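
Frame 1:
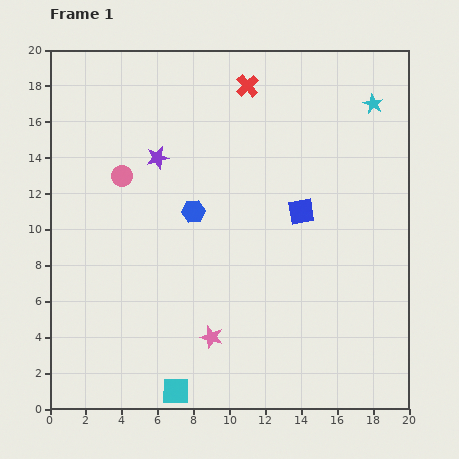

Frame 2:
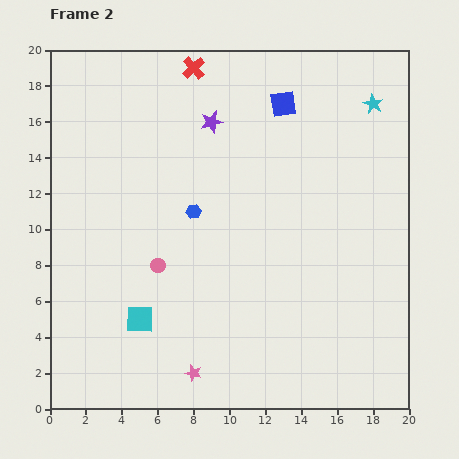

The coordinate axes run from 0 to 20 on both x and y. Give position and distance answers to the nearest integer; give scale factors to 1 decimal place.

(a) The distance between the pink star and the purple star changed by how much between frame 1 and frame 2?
+4

Distance in frame 1: 10. Distance in frame 2: 14.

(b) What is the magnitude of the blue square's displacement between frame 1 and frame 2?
6

The blue square moved from (14, 11) to (13, 17), a distance of √(1² + 6²) ≈ 6.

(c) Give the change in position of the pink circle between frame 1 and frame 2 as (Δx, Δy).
(2, -5)

The pink circle was at (4, 13) in frame 1 and (6, 8) in frame 2.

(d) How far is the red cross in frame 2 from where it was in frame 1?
3

The red cross moved from (11, 18) to (8, 19), a distance of √(3² + 1²) ≈ 3.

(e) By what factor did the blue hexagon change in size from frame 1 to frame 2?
0.7×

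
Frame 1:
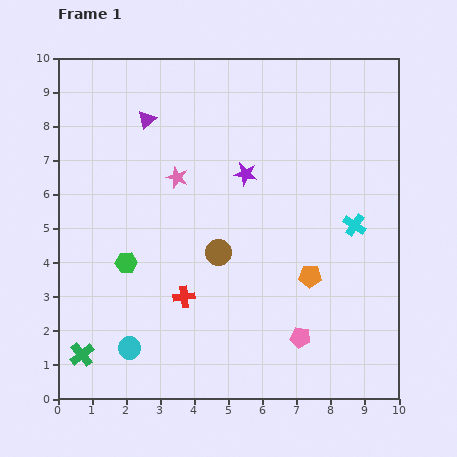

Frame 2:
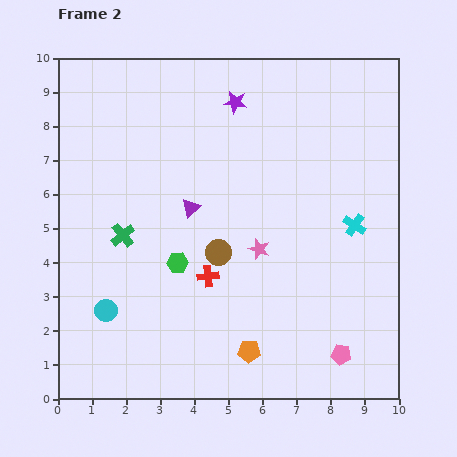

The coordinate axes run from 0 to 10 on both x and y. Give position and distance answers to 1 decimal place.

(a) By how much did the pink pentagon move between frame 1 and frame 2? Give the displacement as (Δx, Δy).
(1.2, -0.5)

The pink pentagon was at (7.1, 1.8) in frame 1 and (8.3, 1.3) in frame 2.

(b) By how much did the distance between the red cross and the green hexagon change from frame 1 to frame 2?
-1.0

Distance in frame 1: 2.0. Distance in frame 2: 1.0.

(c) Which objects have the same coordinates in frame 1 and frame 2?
the cyan cross, the brown circle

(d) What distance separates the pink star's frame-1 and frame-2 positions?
3.2

The pink star moved from (3.5, 6.5) to (5.9, 4.4), a distance of √(2.4² + 2.1²) ≈ 3.2.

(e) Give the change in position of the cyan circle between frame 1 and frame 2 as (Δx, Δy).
(-0.7, 1.1)

The cyan circle was at (2.1, 1.5) in frame 1 and (1.4, 2.6) in frame 2.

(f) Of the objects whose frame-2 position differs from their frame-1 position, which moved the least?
the red cross

(moved 0.9)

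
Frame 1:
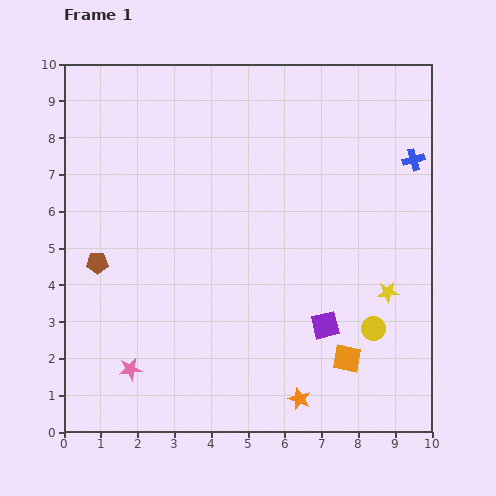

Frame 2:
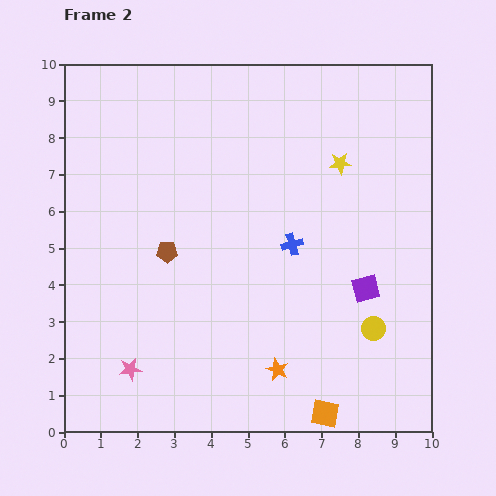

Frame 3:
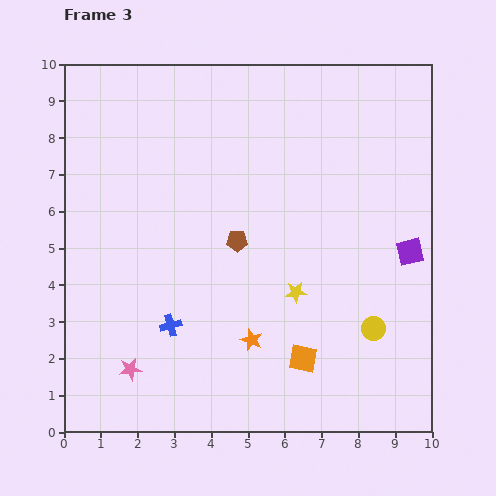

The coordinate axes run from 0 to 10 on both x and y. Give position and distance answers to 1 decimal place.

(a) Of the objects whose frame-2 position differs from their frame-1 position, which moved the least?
the orange star

(moved 1.0)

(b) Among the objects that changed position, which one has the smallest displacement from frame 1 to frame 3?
the orange square

(moved 1.2)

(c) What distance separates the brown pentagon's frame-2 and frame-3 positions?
1.9

The brown pentagon moved from (2.8, 4.9) to (4.7, 5.2), a distance of √(1.9² + 0.3²) ≈ 1.9.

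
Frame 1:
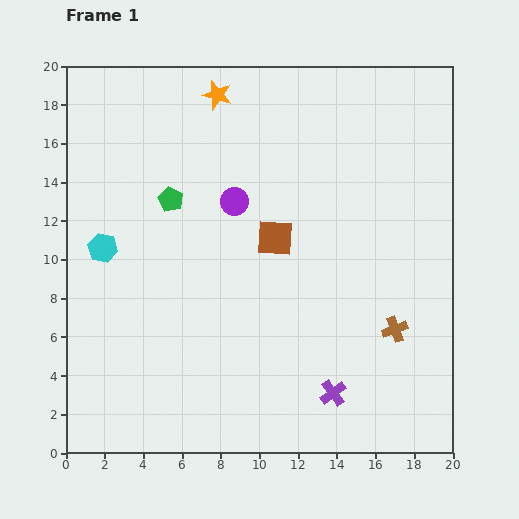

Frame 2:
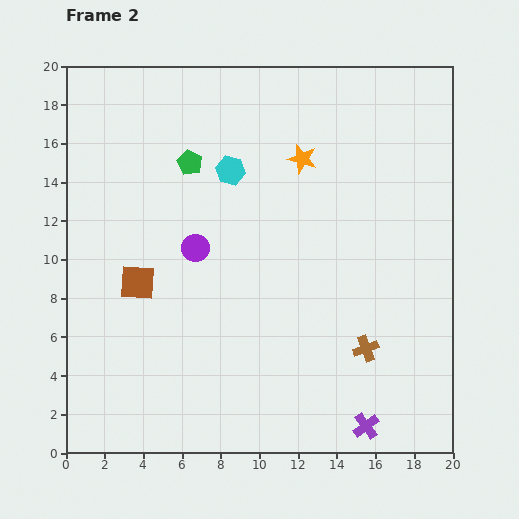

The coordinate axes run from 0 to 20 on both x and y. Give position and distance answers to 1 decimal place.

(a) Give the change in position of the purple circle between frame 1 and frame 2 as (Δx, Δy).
(-2.0, -2.4)

The purple circle was at (8.7, 13.0) in frame 1 and (6.7, 10.6) in frame 2.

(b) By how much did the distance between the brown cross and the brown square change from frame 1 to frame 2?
+4.5

Distance in frame 1: 7.8. Distance in frame 2: 12.3.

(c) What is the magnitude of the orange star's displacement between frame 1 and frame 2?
5.5

The orange star moved from (7.8, 18.5) to (12.2, 15.2), a distance of √(4.4² + 3.3²) ≈ 5.5.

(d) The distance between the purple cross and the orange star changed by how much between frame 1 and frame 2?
-2.3

Distance in frame 1: 16.5. Distance in frame 2: 14.2.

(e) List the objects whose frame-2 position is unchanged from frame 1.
none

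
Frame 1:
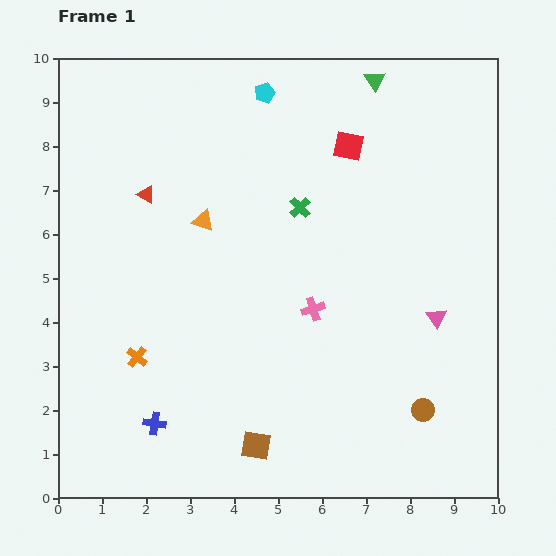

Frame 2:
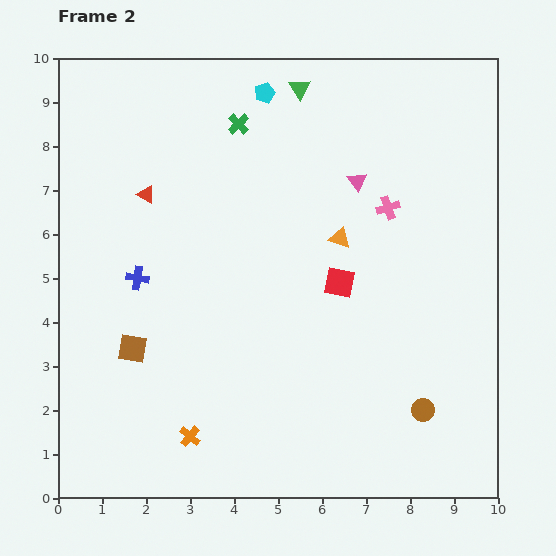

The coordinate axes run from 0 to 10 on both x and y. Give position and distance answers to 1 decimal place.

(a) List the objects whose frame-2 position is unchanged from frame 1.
the cyan pentagon, the brown circle, the red triangle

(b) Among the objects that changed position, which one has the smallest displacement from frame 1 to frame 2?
the green triangle

(moved 1.7)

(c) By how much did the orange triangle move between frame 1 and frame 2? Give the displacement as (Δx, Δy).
(3.1, -0.4)

The orange triangle was at (3.3, 6.3) in frame 1 and (6.4, 5.9) in frame 2.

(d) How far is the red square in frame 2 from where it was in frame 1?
3.1

The red square moved from (6.6, 8.0) to (6.4, 4.9), a distance of √(0.2² + 3.1²) ≈ 3.1.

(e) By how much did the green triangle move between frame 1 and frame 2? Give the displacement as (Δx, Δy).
(-1.7, -0.2)

The green triangle was at (7.2, 9.5) in frame 1 and (5.5, 9.3) in frame 2.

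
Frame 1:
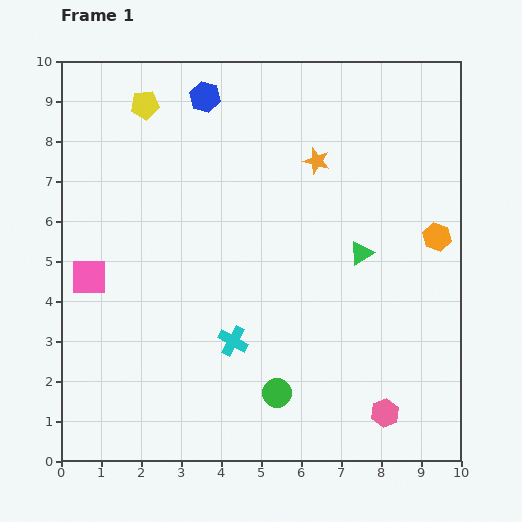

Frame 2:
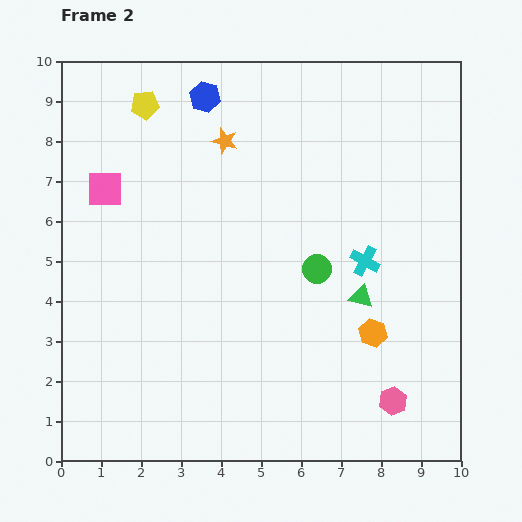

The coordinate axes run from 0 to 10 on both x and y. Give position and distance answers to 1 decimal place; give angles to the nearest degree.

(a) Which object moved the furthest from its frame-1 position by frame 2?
the cyan cross

(moved 3.9; next 3.3)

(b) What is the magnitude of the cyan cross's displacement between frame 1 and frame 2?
3.9

The cyan cross moved from (4.3, 3.0) to (7.6, 5.0), a distance of √(3.3² + 2.0²) ≈ 3.9.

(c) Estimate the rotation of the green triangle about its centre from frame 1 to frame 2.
47° clockwise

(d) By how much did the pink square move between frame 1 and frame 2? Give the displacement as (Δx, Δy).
(0.4, 2.2)

The pink square was at (0.7, 4.6) in frame 1 and (1.1, 6.8) in frame 2.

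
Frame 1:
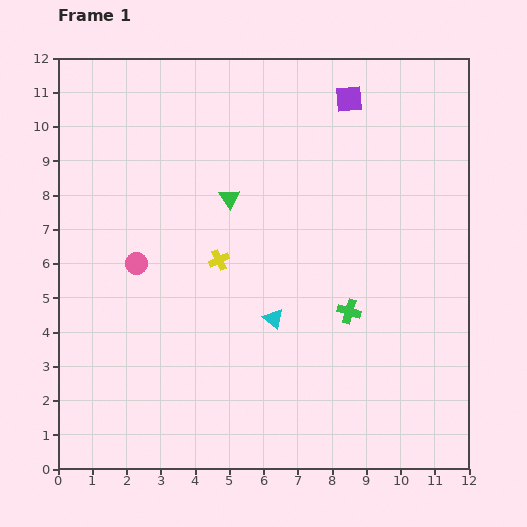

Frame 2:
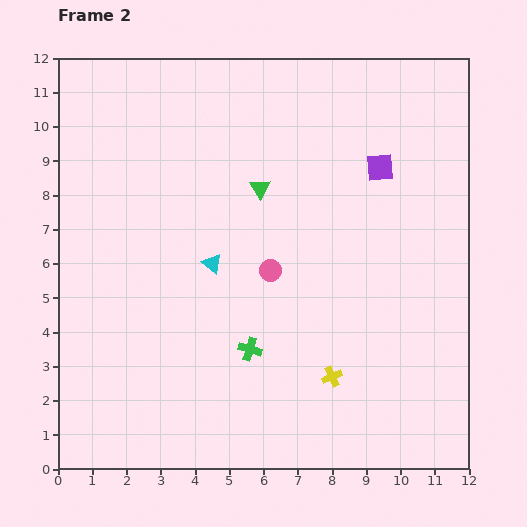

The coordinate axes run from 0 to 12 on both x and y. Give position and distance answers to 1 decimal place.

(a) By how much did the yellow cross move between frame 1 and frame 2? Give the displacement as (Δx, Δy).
(3.3, -3.4)

The yellow cross was at (4.7, 6.1) in frame 1 and (8.0, 2.7) in frame 2.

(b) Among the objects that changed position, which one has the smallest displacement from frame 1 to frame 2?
the green triangle

(moved 0.9)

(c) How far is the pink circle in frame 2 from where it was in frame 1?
3.9

The pink circle moved from (2.3, 6.0) to (6.2, 5.8), a distance of √(3.9² + 0.2²) ≈ 3.9.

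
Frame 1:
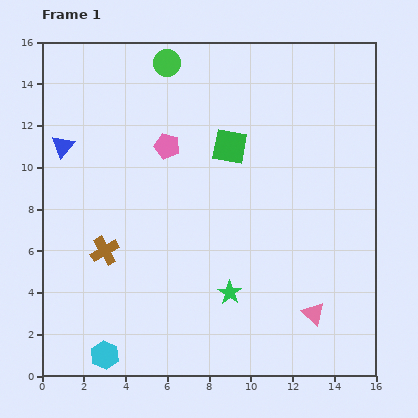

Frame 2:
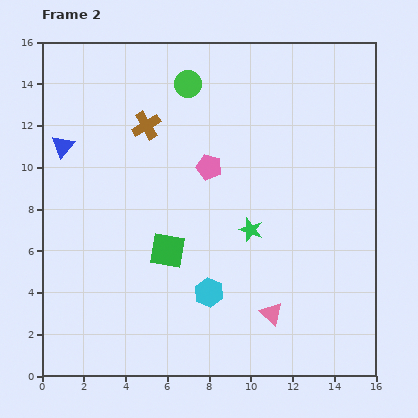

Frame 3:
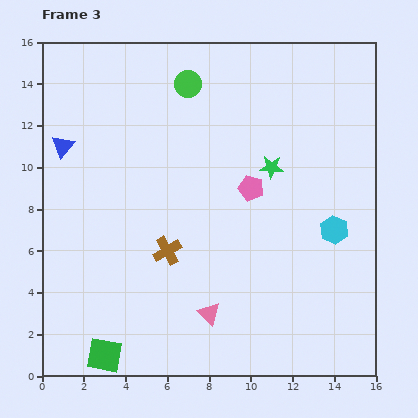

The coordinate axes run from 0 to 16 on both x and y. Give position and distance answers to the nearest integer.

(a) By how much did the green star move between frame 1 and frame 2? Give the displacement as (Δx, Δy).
(1, 3)

The green star was at (9, 4) in frame 1 and (10, 7) in frame 2.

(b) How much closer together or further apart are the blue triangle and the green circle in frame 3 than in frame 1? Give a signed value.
+1

Distance in frame 1: 6. Distance in frame 3: 7.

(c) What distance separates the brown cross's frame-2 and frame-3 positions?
6

The brown cross moved from (5, 12) to (6, 6), a distance of √(1² + 6²) ≈ 6.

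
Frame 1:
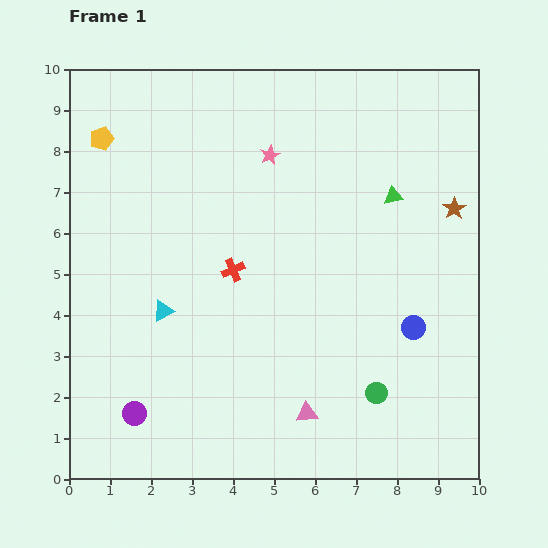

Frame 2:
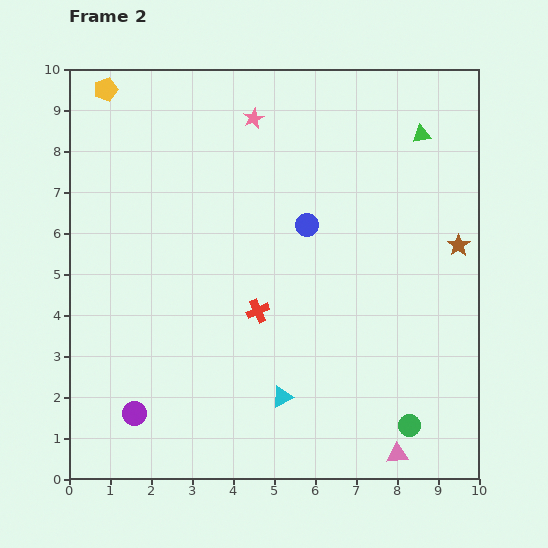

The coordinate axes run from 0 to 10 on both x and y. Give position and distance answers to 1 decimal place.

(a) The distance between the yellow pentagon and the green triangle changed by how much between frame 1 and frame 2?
+0.6

Distance in frame 1: 7.2. Distance in frame 2: 7.8.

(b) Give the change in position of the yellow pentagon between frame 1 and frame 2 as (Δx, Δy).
(0.1, 1.2)

The yellow pentagon was at (0.8, 8.3) in frame 1 and (0.9, 9.5) in frame 2.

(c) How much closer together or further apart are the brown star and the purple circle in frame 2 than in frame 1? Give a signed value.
-0.4

Distance in frame 1: 9.3. Distance in frame 2: 8.9.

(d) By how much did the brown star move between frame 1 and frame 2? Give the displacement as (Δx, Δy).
(0.1, -0.9)

The brown star was at (9.4, 6.6) in frame 1 and (9.5, 5.7) in frame 2.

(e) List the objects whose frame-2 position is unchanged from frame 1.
the purple circle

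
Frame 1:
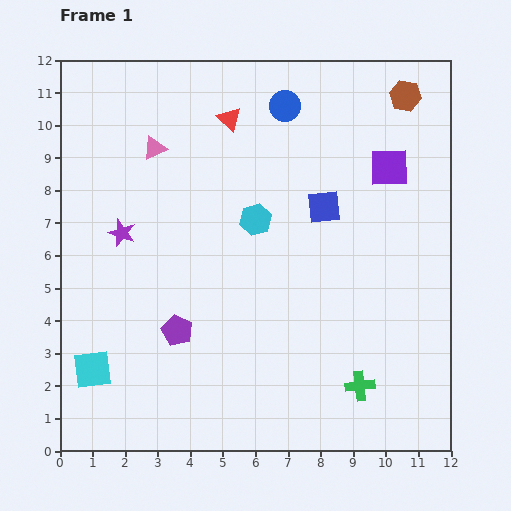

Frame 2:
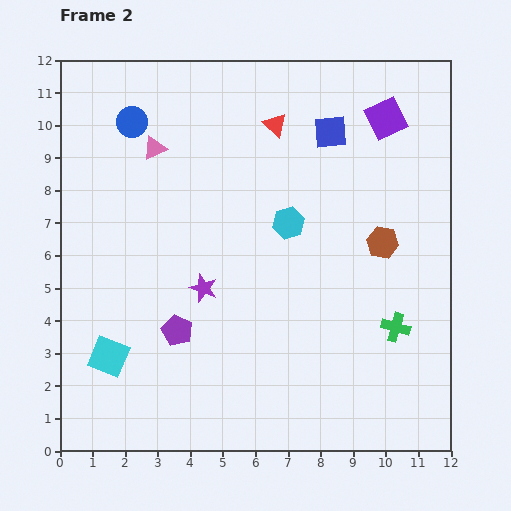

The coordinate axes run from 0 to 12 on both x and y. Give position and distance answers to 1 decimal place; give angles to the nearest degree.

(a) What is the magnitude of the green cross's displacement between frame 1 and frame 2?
2.1

The green cross moved from (9.2, 2.0) to (10.3, 3.8), a distance of √(1.1² + 1.8²) ≈ 2.1.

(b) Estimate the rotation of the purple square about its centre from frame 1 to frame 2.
25° counter-clockwise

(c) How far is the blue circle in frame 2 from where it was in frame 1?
4.7

The blue circle moved from (6.9, 10.6) to (2.2, 10.1), a distance of √(4.7² + 0.5²) ≈ 4.7.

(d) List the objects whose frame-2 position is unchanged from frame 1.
the purple pentagon, the pink triangle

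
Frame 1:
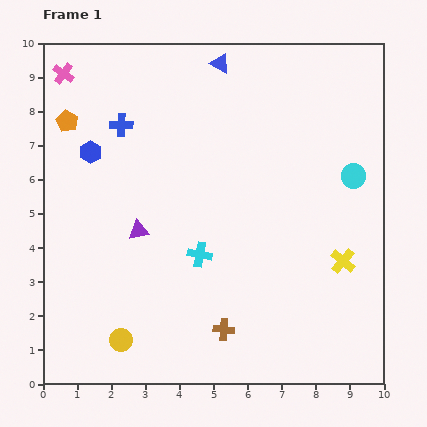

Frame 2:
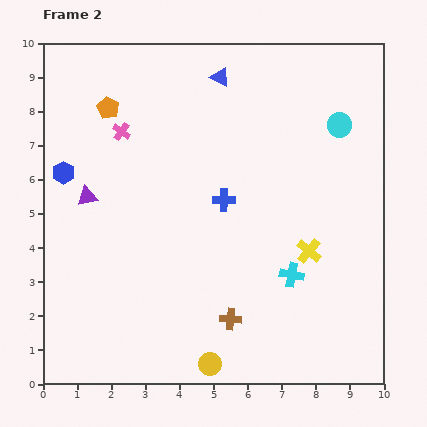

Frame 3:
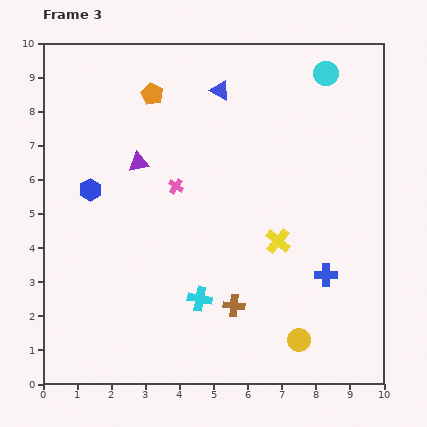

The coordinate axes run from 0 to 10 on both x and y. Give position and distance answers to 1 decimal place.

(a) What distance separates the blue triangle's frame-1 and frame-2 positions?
0.4

The blue triangle moved from (5.2, 9.4) to (5.2, 9.0), a distance of √(0.0² + 0.4²) ≈ 0.4.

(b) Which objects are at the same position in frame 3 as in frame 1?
none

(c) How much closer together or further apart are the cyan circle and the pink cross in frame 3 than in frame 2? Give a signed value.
-0.9

Distance in frame 2: 6.4. Distance in frame 3: 5.5.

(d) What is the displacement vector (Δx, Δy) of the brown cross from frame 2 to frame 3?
(0.1, 0.4)

The brown cross was at (5.5, 1.9) in frame 2 and (5.6, 2.3) in frame 3.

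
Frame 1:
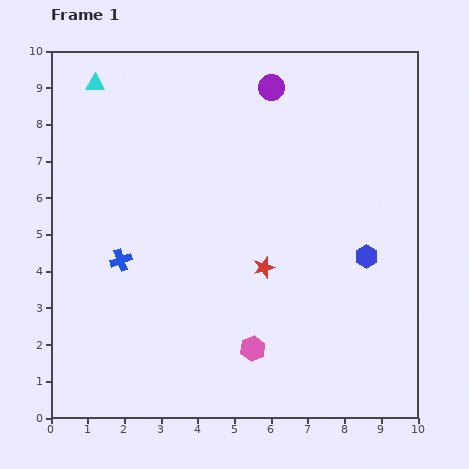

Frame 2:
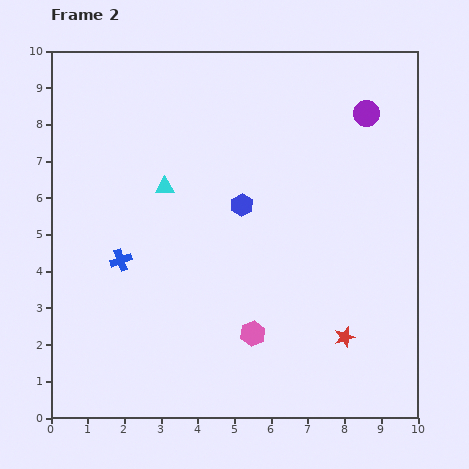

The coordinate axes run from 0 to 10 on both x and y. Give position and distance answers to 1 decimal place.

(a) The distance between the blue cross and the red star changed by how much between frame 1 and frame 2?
+2.6

Distance in frame 1: 3.9. Distance in frame 2: 6.5.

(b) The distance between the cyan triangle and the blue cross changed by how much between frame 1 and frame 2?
-2.6

Distance in frame 1: 4.9. Distance in frame 2: 2.3.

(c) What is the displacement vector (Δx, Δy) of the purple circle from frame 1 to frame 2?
(2.6, -0.7)

The purple circle was at (6.0, 9.0) in frame 1 and (8.6, 8.3) in frame 2.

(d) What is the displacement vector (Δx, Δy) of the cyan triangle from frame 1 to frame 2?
(1.9, -2.8)

The cyan triangle was at (1.2, 9.1) in frame 1 and (3.1, 6.3) in frame 2.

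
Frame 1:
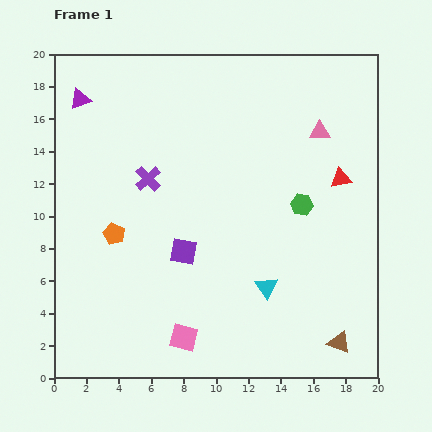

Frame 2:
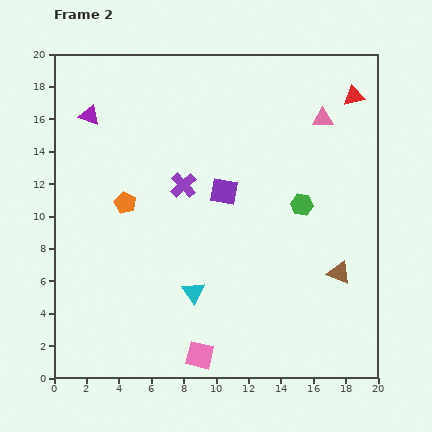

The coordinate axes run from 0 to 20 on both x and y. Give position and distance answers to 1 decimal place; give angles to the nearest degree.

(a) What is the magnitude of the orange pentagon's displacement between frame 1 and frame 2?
2.0

The orange pentagon moved from (3.7, 8.9) to (4.4, 10.8), a distance of √(0.7² + 1.9²) ≈ 2.0.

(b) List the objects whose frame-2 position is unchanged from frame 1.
the green hexagon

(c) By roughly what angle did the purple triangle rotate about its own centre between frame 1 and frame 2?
41° clockwise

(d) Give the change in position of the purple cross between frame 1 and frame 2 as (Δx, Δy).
(2.2, -0.4)

The purple cross was at (5.8, 12.3) in frame 1 and (8.0, 11.9) in frame 2.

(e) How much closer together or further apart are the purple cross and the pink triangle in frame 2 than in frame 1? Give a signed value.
-1.5

Distance in frame 1: 11.0. Distance in frame 2: 9.5.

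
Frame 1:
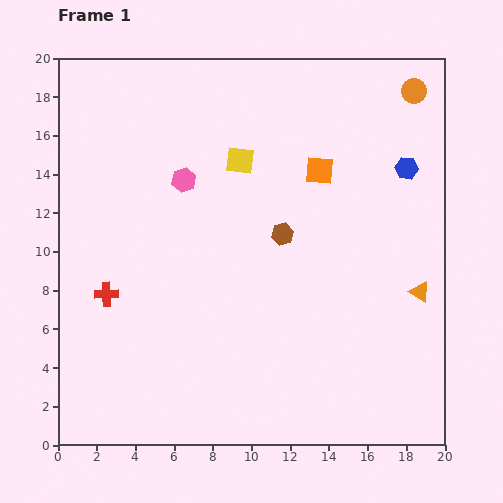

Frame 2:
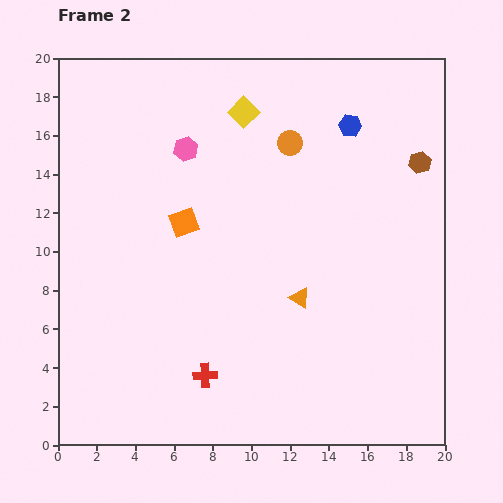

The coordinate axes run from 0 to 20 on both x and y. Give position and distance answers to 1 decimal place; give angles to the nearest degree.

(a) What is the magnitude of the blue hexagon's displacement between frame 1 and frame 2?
3.6

The blue hexagon moved from (18.0, 14.3) to (15.1, 16.5), a distance of √(2.9² + 2.2²) ≈ 3.6.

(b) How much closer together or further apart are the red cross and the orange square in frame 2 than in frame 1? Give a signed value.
-4.7

Distance in frame 1: 12.7. Distance in frame 2: 8.0.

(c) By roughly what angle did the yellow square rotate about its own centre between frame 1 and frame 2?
38° clockwise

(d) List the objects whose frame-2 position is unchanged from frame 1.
none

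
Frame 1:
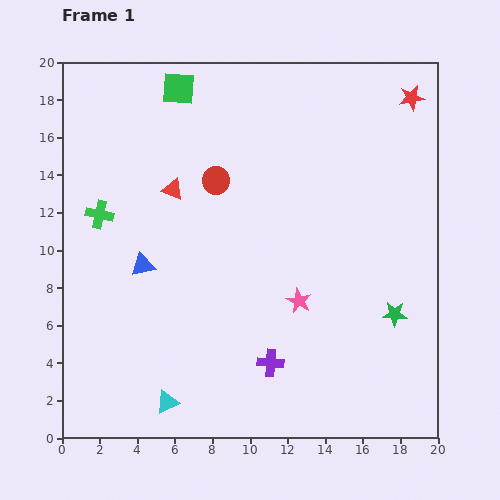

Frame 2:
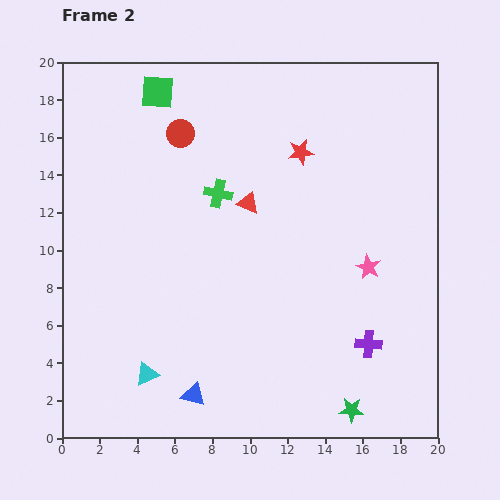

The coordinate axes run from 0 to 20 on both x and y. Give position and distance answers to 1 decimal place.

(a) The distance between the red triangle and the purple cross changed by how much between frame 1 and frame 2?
-0.7

Distance in frame 1: 10.6. Distance in frame 2: 9.9.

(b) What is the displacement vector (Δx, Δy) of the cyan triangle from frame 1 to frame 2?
(-1.1, 1.5)

The cyan triangle was at (5.6, 1.9) in frame 1 and (4.5, 3.4) in frame 2.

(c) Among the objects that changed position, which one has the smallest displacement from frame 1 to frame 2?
the green square

(moved 1.1)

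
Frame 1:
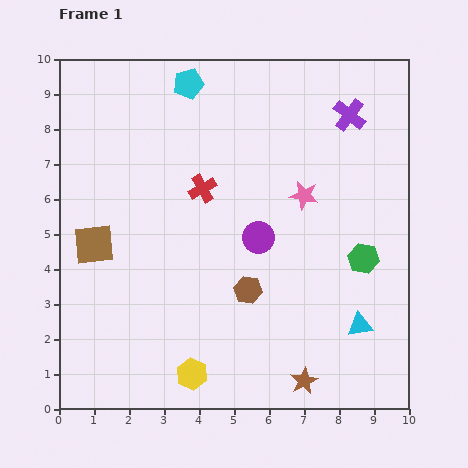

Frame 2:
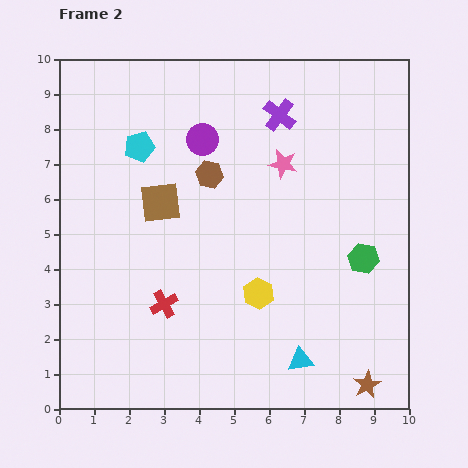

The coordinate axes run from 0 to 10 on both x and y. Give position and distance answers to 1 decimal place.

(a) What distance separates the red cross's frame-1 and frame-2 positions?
3.5

The red cross moved from (4.1, 6.3) to (3.0, 3.0), a distance of √(1.1² + 3.3²) ≈ 3.5.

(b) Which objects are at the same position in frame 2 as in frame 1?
the green hexagon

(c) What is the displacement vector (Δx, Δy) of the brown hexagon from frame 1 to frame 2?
(-1.1, 3.3)

The brown hexagon was at (5.4, 3.4) in frame 1 and (4.3, 6.7) in frame 2.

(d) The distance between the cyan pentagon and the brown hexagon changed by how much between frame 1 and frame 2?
-3.9

Distance in frame 1: 6.1. Distance in frame 2: 2.2.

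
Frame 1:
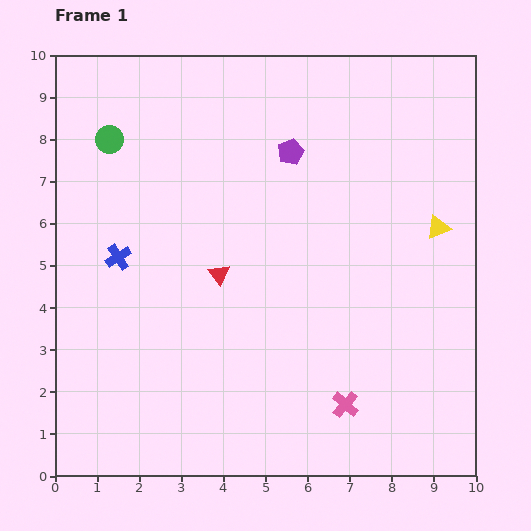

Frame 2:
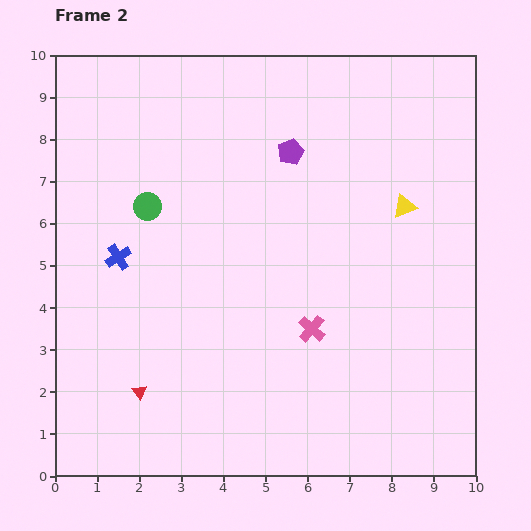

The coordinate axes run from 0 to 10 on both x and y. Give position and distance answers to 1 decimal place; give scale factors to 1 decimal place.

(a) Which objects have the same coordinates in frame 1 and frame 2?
the blue cross, the purple pentagon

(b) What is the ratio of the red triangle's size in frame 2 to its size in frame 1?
0.7×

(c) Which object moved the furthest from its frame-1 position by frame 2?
the red triangle

(moved 3.4; next 2.0)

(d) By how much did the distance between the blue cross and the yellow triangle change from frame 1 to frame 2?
-0.7

Distance in frame 1: 7.6. Distance in frame 2: 6.9.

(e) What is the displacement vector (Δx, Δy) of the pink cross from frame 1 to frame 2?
(-0.8, 1.8)

The pink cross was at (6.9, 1.7) in frame 1 and (6.1, 3.5) in frame 2.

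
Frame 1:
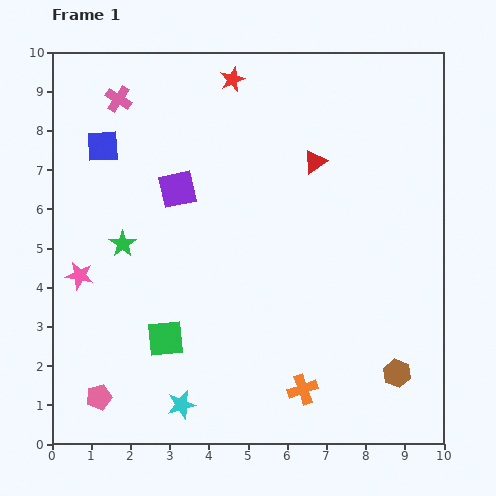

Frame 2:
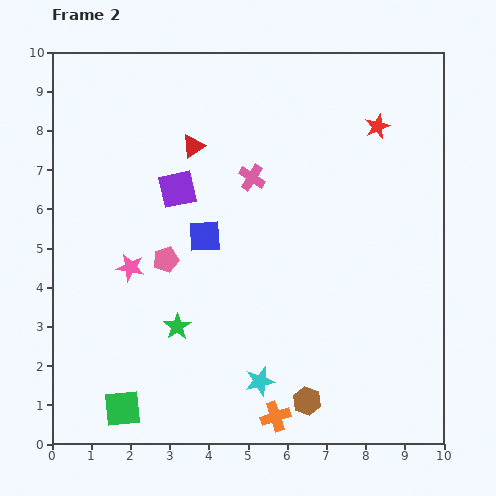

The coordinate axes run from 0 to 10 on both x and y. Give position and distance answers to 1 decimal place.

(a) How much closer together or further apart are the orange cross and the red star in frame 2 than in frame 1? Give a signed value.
-0.3

Distance in frame 1: 8.1. Distance in frame 2: 7.8.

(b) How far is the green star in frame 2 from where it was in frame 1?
2.5

The green star moved from (1.8, 5.1) to (3.2, 3.0), a distance of √(1.4² + 2.1²) ≈ 2.5.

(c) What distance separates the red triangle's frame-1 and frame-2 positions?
3.1

The red triangle moved from (6.7, 7.2) to (3.6, 7.6), a distance of √(3.1² + 0.4²) ≈ 3.1.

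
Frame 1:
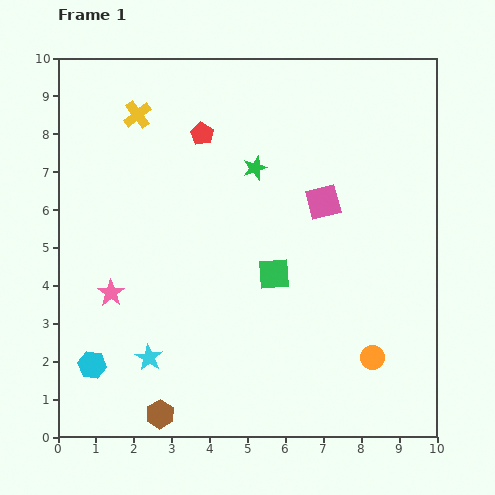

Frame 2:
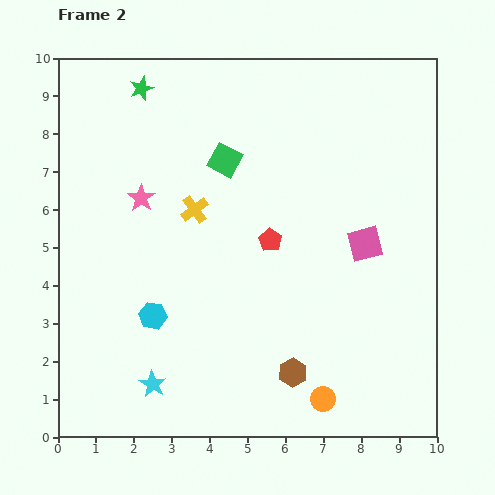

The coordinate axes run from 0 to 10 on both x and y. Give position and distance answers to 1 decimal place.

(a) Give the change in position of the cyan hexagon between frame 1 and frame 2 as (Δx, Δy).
(1.6, 1.3)

The cyan hexagon was at (0.9, 1.9) in frame 1 and (2.5, 3.2) in frame 2.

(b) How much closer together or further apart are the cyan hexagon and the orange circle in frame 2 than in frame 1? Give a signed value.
-2.4

Distance in frame 1: 7.4. Distance in frame 2: 5.0.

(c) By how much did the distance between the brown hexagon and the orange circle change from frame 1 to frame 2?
-4.7

Distance in frame 1: 5.8. Distance in frame 2: 1.1.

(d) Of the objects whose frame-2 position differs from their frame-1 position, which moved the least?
the cyan star

(moved 0.7)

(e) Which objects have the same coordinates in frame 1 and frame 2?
none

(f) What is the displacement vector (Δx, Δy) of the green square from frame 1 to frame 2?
(-1.3, 3.0)

The green square was at (5.7, 4.3) in frame 1 and (4.4, 7.3) in frame 2.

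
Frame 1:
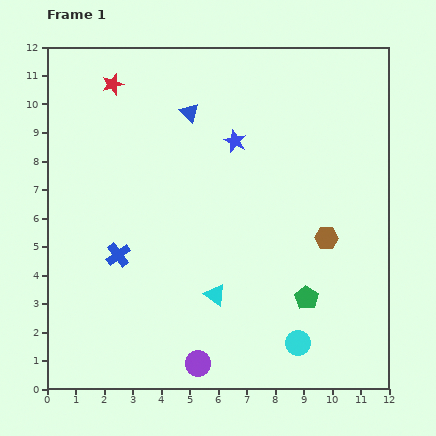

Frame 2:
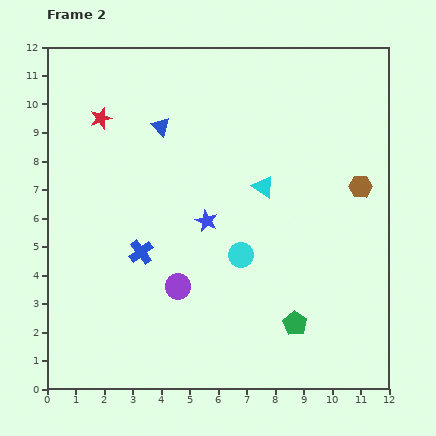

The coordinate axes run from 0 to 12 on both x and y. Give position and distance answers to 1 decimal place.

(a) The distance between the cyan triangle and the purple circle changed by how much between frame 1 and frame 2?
+2.1

Distance in frame 1: 2.5. Distance in frame 2: 4.6.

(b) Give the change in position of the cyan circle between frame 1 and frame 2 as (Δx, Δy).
(-2.0, 3.1)

The cyan circle was at (8.8, 1.6) in frame 1 and (6.8, 4.7) in frame 2.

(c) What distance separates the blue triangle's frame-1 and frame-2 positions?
1.1

The blue triangle moved from (5.0, 9.7) to (4.0, 9.2), a distance of √(1.0² + 0.5²) ≈ 1.1.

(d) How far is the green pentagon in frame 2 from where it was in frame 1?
1.0

The green pentagon moved from (9.1, 3.2) to (8.7, 2.3), a distance of √(0.4² + 0.9²) ≈ 1.0.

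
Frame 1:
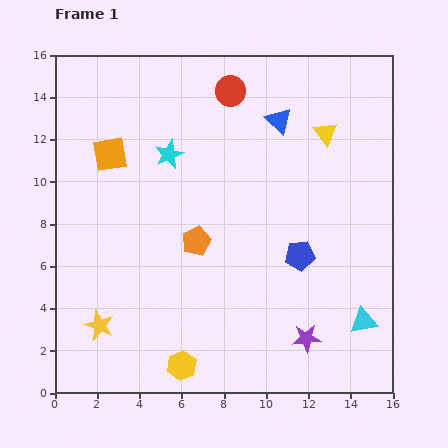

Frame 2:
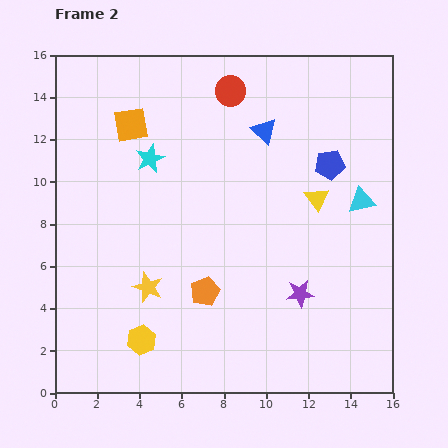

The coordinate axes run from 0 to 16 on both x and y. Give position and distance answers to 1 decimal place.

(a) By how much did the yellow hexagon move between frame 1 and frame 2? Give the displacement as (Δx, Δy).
(-1.9, 1.2)

The yellow hexagon was at (6.0, 1.3) in frame 1 and (4.1, 2.5) in frame 2.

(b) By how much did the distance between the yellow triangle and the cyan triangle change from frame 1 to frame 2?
-7.0

Distance in frame 1: 9.1. Distance in frame 2: 2.1.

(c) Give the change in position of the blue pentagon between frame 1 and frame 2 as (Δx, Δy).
(1.4, 4.3)

The blue pentagon was at (11.6, 6.5) in frame 1 and (13.0, 10.8) in frame 2.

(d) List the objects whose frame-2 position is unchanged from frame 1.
the red circle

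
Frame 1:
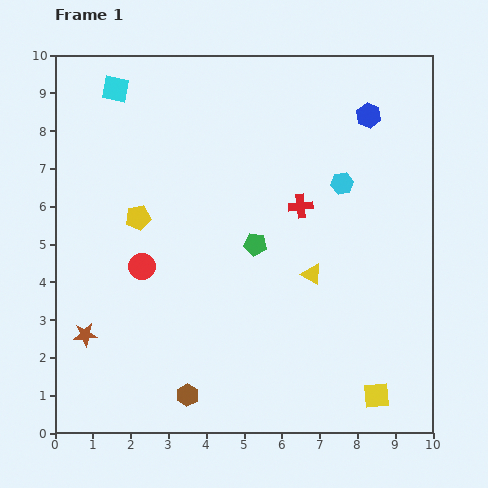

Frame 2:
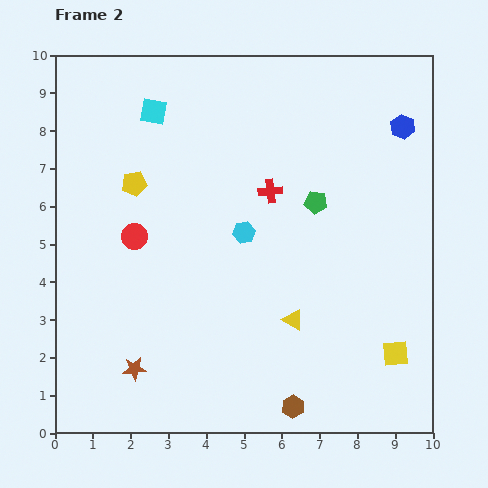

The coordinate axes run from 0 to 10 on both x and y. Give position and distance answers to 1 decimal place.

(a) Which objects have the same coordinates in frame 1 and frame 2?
none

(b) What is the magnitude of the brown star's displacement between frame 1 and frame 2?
1.6

The brown star moved from (0.8, 2.6) to (2.1, 1.7), a distance of √(1.3² + 0.9²) ≈ 1.6.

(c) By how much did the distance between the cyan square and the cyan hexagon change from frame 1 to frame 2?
-2.5

Distance in frame 1: 6.5. Distance in frame 2: 4.0.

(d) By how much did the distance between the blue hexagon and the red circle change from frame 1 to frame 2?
+0.5

Distance in frame 1: 7.2. Distance in frame 2: 7.7.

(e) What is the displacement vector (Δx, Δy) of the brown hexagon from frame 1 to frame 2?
(2.8, -0.3)

The brown hexagon was at (3.5, 1.0) in frame 1 and (6.3, 0.7) in frame 2.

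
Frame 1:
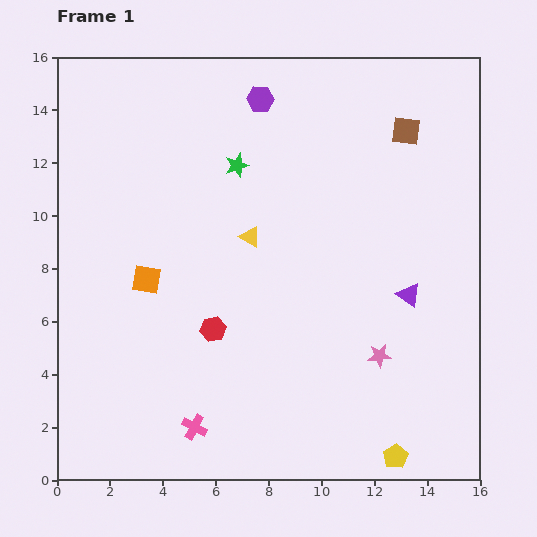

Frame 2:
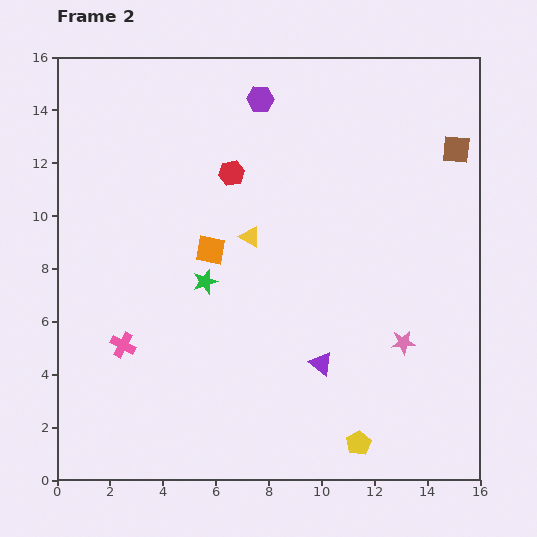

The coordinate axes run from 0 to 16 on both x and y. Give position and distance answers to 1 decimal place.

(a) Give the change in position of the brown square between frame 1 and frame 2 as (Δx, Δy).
(1.9, -0.7)

The brown square was at (13.2, 13.2) in frame 1 and (15.1, 12.5) in frame 2.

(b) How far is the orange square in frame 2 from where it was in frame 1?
2.6

The orange square moved from (3.4, 7.6) to (5.8, 8.7), a distance of √(2.4² + 1.1²) ≈ 2.6.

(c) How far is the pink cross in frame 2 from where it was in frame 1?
4.1

The pink cross moved from (5.2, 2.0) to (2.5, 5.1), a distance of √(2.7² + 3.1²) ≈ 4.1.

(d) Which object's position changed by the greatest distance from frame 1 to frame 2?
the red hexagon

(moved 5.9; next 4.6)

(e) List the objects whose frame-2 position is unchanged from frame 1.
the yellow triangle, the purple hexagon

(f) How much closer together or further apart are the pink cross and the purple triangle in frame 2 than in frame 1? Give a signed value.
-2.0

Distance in frame 1: 9.5. Distance in frame 2: 7.5.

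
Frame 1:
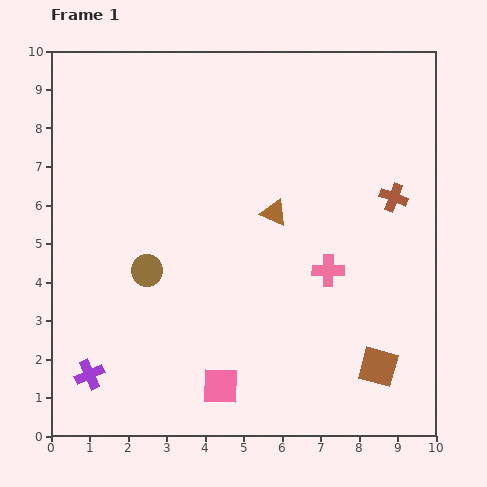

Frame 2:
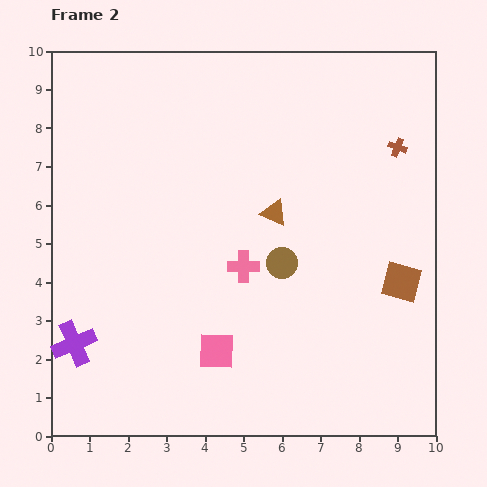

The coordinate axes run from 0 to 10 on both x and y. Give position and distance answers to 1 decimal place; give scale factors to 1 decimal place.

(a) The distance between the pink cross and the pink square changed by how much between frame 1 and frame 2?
-1.8

Distance in frame 1: 4.1. Distance in frame 2: 2.3.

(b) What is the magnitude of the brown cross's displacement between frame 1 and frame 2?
1.3

The brown cross moved from (8.9, 6.2) to (9.0, 7.5), a distance of √(0.1² + 1.3²) ≈ 1.3.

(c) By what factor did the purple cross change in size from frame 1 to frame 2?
1.5×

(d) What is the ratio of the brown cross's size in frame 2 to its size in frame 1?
0.7×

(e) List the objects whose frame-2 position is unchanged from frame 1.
the brown triangle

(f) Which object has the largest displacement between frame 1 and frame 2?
the brown circle

(moved 3.5; next 2.3)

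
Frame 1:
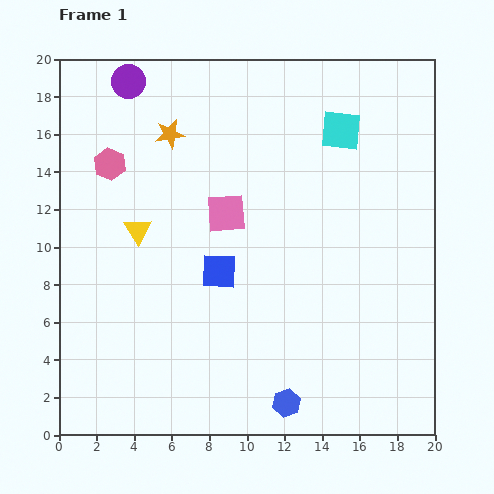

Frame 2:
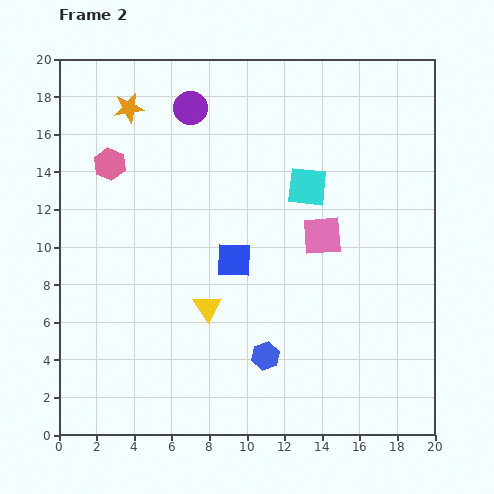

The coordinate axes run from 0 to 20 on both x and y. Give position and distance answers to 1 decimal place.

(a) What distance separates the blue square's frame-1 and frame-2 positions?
1.0

The blue square moved from (8.5, 8.7) to (9.3, 9.3), a distance of √(0.8² + 0.6²) ≈ 1.0.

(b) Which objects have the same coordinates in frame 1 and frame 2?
the pink hexagon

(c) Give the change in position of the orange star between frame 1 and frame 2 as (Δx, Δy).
(-2.2, 1.4)

The orange star was at (5.9, 16.0) in frame 1 and (3.7, 17.4) in frame 2.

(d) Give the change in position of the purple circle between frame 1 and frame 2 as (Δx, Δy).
(3.3, -1.4)

The purple circle was at (3.7, 18.8) in frame 1 and (7.0, 17.4) in frame 2.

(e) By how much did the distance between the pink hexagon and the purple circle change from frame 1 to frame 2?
+0.7

Distance in frame 1: 4.5. Distance in frame 2: 5.2.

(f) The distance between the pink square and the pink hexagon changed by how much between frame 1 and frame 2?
+5.2

Distance in frame 1: 6.7. Distance in frame 2: 11.9.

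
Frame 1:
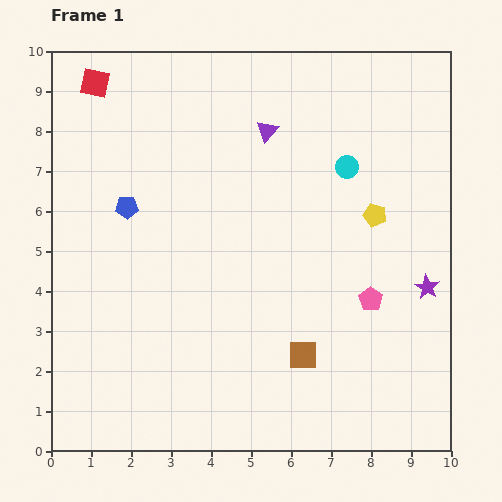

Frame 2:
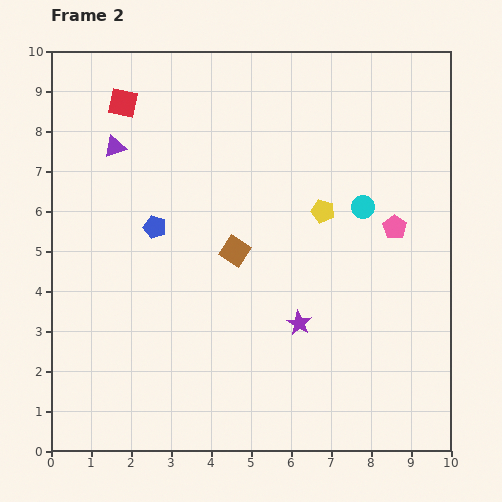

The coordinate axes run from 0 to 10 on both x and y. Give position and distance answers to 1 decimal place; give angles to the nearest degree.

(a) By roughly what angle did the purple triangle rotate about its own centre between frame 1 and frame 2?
31° clockwise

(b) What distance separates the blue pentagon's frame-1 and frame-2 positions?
0.9

The blue pentagon moved from (1.9, 6.1) to (2.6, 5.6), a distance of √(0.7² + 0.5²) ≈ 0.9.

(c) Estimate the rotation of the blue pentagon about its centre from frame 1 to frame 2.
20° clockwise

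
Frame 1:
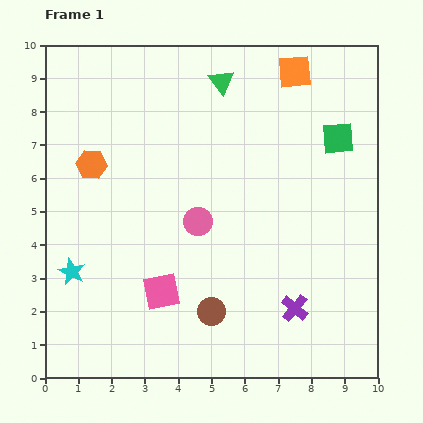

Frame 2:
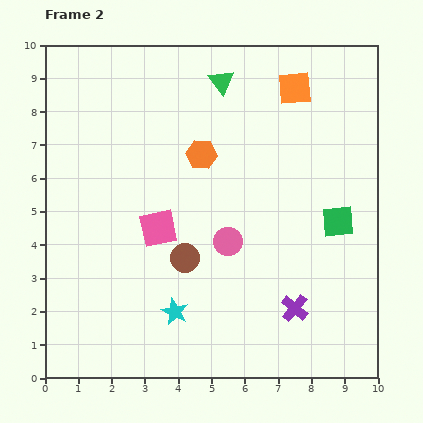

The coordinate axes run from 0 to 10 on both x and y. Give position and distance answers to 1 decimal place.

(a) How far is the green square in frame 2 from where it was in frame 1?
2.5

The green square moved from (8.8, 7.2) to (8.8, 4.7), a distance of √(0.0² + 2.5²) ≈ 2.5.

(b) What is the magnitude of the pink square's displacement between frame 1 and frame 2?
1.9

The pink square moved from (3.5, 2.6) to (3.4, 4.5), a distance of √(0.1² + 1.9²) ≈ 1.9.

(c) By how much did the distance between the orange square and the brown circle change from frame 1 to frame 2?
-1.5

Distance in frame 1: 7.6. Distance in frame 2: 6.1.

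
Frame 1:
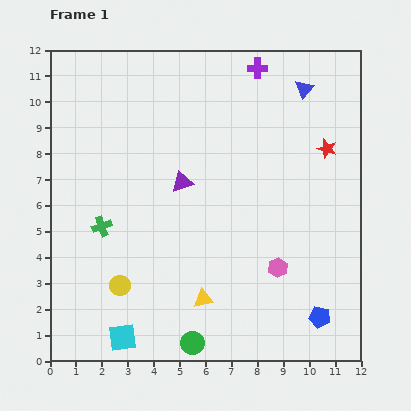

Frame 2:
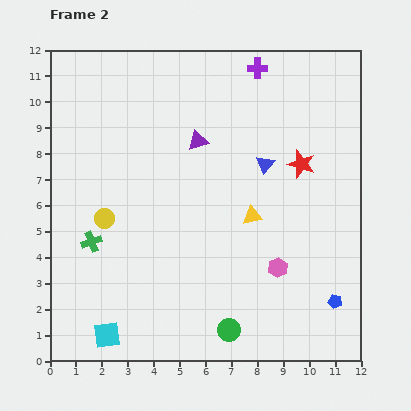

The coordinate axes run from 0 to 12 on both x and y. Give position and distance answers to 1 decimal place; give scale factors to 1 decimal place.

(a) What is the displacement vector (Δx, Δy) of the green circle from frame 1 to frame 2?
(1.4, 0.5)

The green circle was at (5.5, 0.7) in frame 1 and (6.9, 1.2) in frame 2.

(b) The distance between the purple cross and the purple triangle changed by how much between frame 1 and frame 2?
-1.7

Distance in frame 1: 5.3. Distance in frame 2: 3.6.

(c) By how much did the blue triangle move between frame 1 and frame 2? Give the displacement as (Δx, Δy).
(-1.5, -2.9)

The blue triangle was at (9.8, 10.5) in frame 1 and (8.3, 7.6) in frame 2.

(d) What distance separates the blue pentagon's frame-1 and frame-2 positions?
0.8

The blue pentagon moved from (10.4, 1.7) to (11.0, 2.3), a distance of √(0.6² + 0.6²) ≈ 0.8.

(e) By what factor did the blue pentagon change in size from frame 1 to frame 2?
0.6×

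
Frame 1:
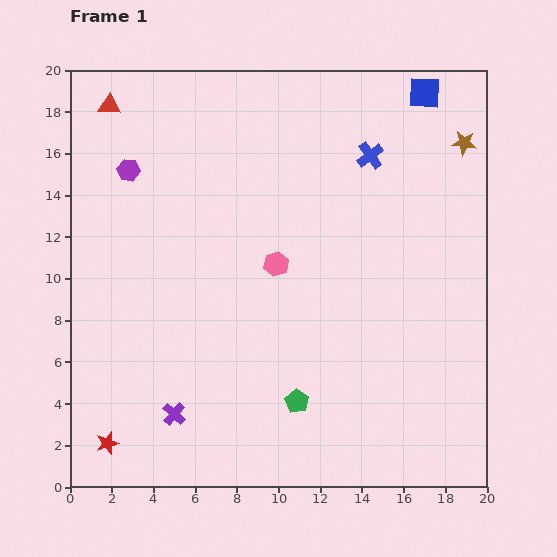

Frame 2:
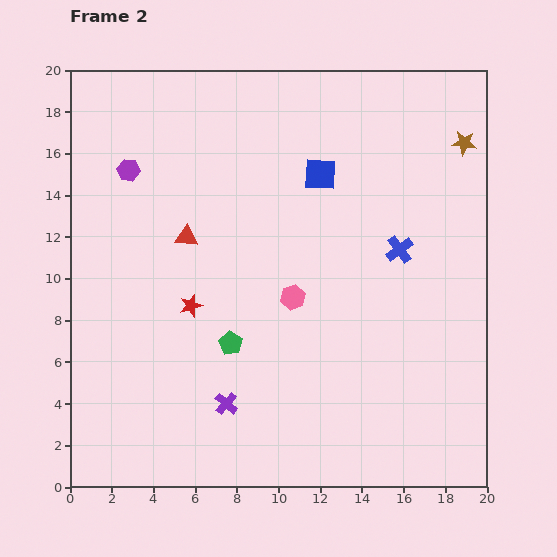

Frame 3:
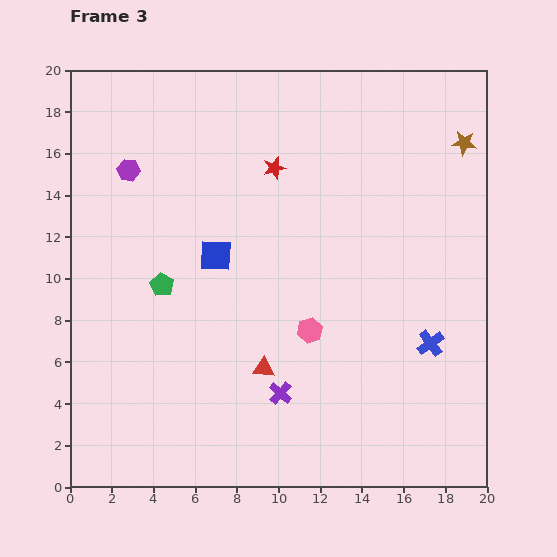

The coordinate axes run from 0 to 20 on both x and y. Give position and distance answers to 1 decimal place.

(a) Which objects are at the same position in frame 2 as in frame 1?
the purple hexagon, the brown star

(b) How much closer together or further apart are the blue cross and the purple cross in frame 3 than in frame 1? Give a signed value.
-8.0

Distance in frame 1: 15.6. Distance in frame 3: 7.6.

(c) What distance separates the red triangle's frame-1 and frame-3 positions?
14.6

The red triangle moved from (1.9, 18.3) to (9.3, 5.7), a distance of √(7.4² + 12.6²) ≈ 14.6.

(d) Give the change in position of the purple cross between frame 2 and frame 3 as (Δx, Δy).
(2.6, 0.5)

The purple cross was at (7.5, 4.0) in frame 2 and (10.1, 4.5) in frame 3.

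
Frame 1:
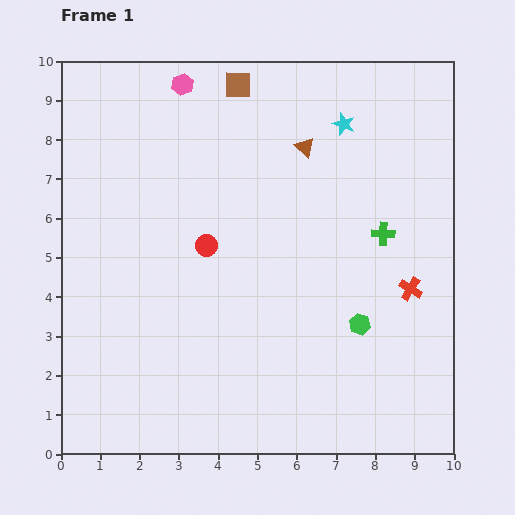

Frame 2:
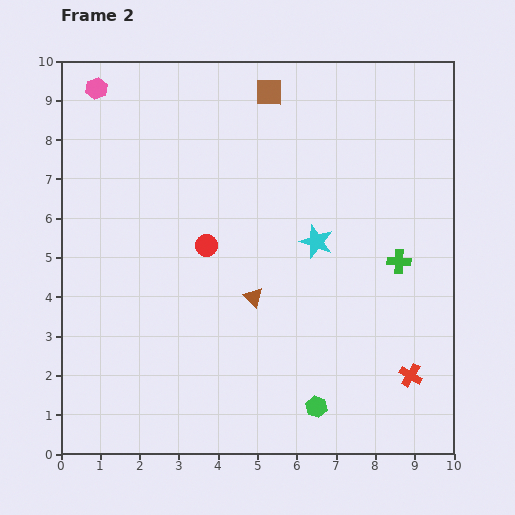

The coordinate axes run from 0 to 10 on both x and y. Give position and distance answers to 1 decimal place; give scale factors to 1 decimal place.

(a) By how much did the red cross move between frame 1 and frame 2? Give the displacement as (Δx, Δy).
(0.0, -2.2)

The red cross was at (8.9, 4.2) in frame 1 and (8.9, 2.0) in frame 2.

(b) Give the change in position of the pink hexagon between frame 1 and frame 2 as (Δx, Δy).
(-2.2, -0.1)

The pink hexagon was at (3.1, 9.4) in frame 1 and (0.9, 9.3) in frame 2.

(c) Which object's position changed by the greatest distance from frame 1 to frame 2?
the brown triangle

(moved 4.0; next 3.1)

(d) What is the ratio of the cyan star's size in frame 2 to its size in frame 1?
1.5×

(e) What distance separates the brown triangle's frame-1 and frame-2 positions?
4.0

The brown triangle moved from (6.2, 7.8) to (4.9, 4.0), a distance of √(1.3² + 3.8²) ≈ 4.0.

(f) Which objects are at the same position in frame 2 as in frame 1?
the red circle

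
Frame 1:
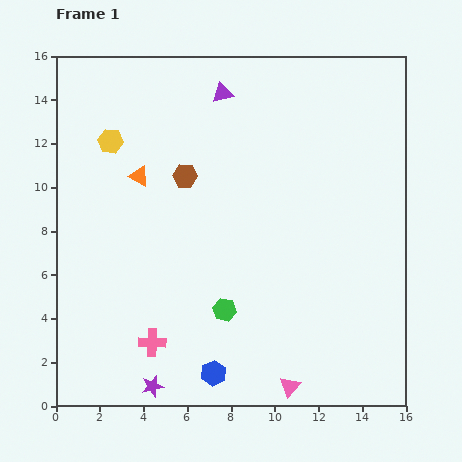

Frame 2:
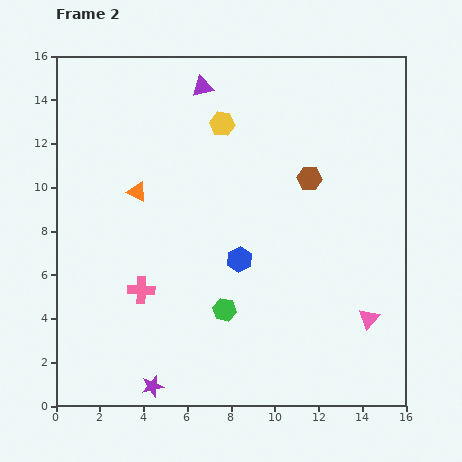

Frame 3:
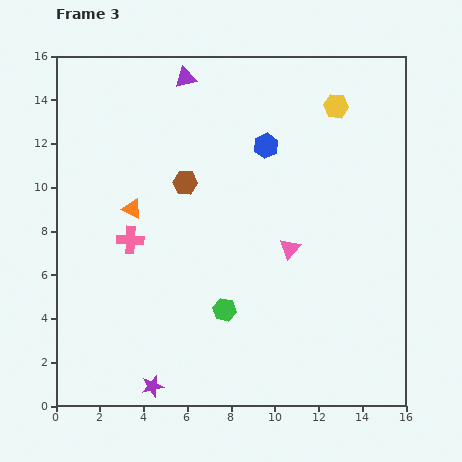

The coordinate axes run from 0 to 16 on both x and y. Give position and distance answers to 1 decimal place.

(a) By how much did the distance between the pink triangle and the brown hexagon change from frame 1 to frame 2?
-3.8

Distance in frame 1: 10.7. Distance in frame 2: 6.9.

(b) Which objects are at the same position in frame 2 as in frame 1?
the green hexagon, the purple star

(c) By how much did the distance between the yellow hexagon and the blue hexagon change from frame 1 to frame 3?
-7.9

Distance in frame 1: 11.6. Distance in frame 3: 3.7.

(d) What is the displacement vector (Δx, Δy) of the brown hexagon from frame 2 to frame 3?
(-5.7, -0.2)

The brown hexagon was at (11.6, 10.4) in frame 2 and (5.9, 10.2) in frame 3.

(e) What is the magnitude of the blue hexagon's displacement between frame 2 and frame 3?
5.3

The blue hexagon moved from (8.4, 6.7) to (9.6, 11.9), a distance of √(1.2² + 5.2²) ≈ 5.3.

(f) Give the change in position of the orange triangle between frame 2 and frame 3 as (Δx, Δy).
(-0.2, -0.8)

The orange triangle was at (3.7, 9.8) in frame 2 and (3.5, 9.0) in frame 3.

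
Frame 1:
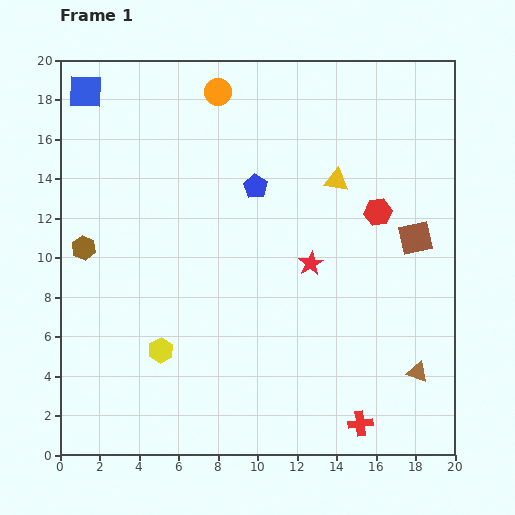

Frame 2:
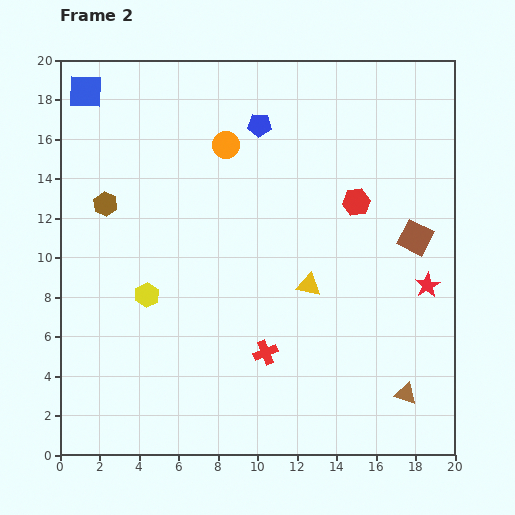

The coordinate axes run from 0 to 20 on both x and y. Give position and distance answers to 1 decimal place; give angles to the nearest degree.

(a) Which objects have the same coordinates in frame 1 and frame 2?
the blue square, the brown square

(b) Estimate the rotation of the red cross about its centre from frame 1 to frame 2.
15° counter-clockwise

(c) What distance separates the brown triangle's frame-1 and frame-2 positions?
1.3

The brown triangle moved from (18.1, 4.2) to (17.5, 3.1), a distance of √(0.6² + 1.1²) ≈ 1.3.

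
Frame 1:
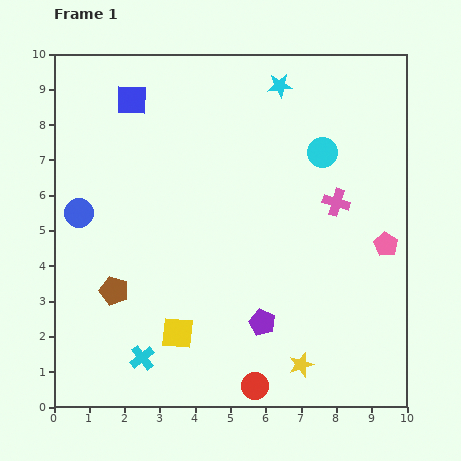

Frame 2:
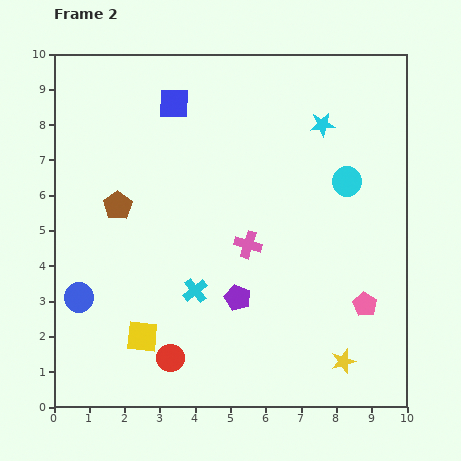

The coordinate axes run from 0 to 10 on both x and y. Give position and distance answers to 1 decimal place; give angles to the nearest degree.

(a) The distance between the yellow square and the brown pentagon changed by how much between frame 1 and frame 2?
+1.6

Distance in frame 1: 2.2. Distance in frame 2: 3.8.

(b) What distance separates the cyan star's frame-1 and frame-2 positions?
1.6

The cyan star moved from (6.4, 9.1) to (7.6, 8.0), a distance of √(1.2² + 1.1²) ≈ 1.6.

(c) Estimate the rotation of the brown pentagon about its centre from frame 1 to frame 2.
20° clockwise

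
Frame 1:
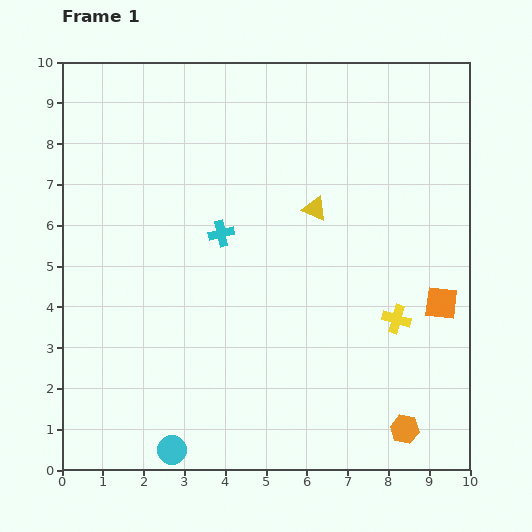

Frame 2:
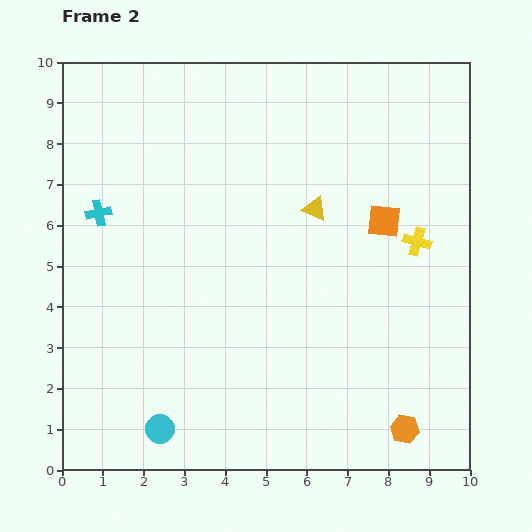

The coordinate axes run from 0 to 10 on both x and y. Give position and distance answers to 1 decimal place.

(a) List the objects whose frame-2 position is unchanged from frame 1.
the yellow triangle, the orange hexagon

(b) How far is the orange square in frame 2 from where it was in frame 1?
2.4

The orange square moved from (9.3, 4.1) to (7.9, 6.1), a distance of √(1.4² + 2.0²) ≈ 2.4.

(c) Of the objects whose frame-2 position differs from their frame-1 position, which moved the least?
the cyan circle

(moved 0.6)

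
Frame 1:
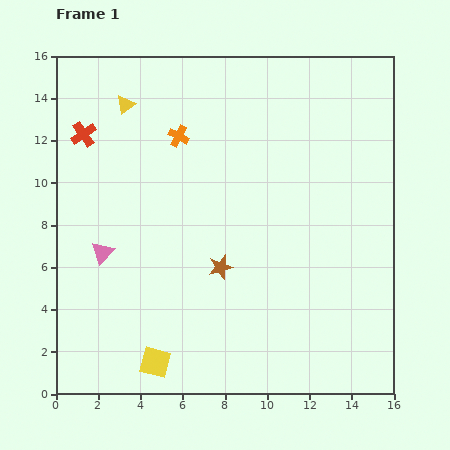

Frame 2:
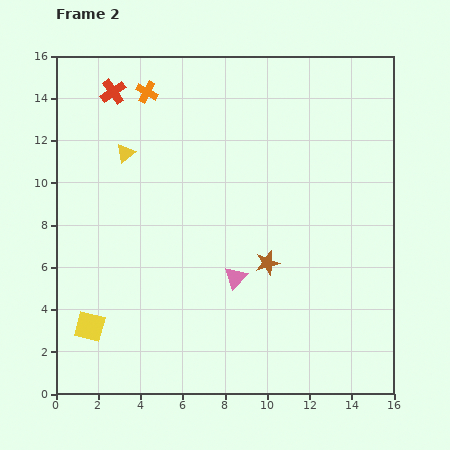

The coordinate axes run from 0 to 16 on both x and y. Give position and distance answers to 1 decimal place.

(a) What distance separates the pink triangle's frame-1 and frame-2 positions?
6.4

The pink triangle moved from (2.2, 6.7) to (8.5, 5.5), a distance of √(6.3² + 1.2²) ≈ 6.4.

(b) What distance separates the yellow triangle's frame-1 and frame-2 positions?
2.3

The yellow triangle moved from (3.3, 13.7) to (3.3, 11.4), a distance of √(0.0² + 2.3²) ≈ 2.3.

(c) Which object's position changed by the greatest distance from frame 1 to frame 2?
the pink triangle

(moved 6.4; next 3.5)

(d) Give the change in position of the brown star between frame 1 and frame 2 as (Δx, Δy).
(2.2, 0.2)

The brown star was at (7.8, 6.0) in frame 1 and (10.0, 6.2) in frame 2.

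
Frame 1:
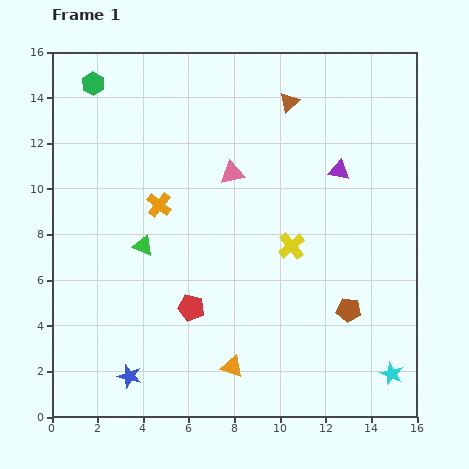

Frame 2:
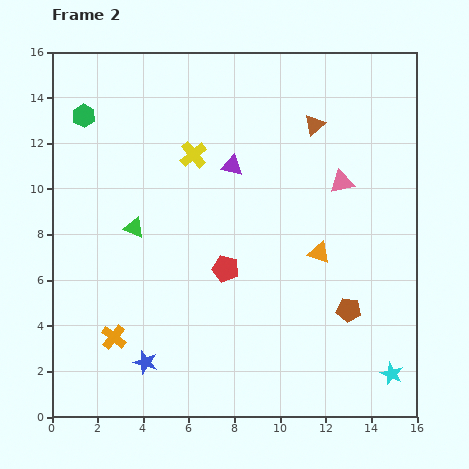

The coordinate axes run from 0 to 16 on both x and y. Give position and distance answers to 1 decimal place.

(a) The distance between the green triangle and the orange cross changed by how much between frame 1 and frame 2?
+3.0

Distance in frame 1: 1.9. Distance in frame 2: 4.9.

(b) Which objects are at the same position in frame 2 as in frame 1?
the cyan star, the brown pentagon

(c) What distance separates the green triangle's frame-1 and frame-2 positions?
0.9

The green triangle moved from (4.0, 7.5) to (3.6, 8.3), a distance of √(0.4² + 0.8²) ≈ 0.9.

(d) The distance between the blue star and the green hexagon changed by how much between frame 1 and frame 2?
-1.8

Distance in frame 1: 12.9. Distance in frame 2: 11.1.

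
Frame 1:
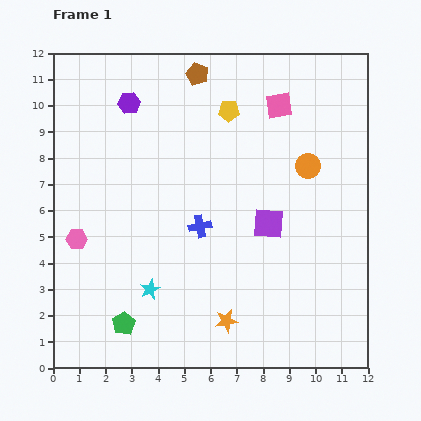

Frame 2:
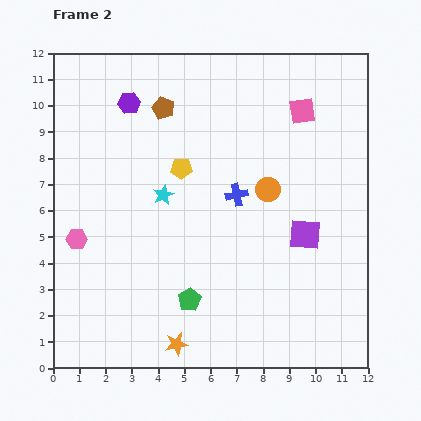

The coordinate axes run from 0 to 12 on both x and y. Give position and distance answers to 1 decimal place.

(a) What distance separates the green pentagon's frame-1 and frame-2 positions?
2.7

The green pentagon moved from (2.7, 1.7) to (5.2, 2.6), a distance of √(2.5² + 0.9²) ≈ 2.7.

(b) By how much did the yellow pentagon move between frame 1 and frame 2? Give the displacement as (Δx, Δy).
(-1.8, -2.2)

The yellow pentagon was at (6.7, 9.8) in frame 1 and (4.9, 7.6) in frame 2.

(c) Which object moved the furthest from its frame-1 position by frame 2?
the cyan star

(moved 3.6; next 2.8)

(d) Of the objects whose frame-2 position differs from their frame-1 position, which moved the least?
the pink square

(moved 0.9)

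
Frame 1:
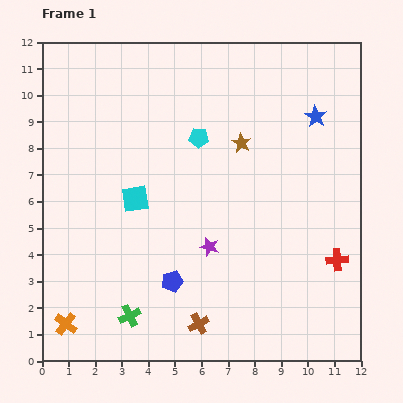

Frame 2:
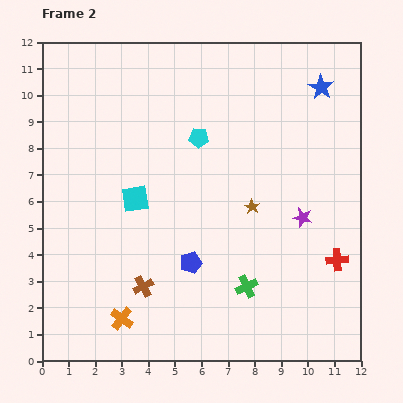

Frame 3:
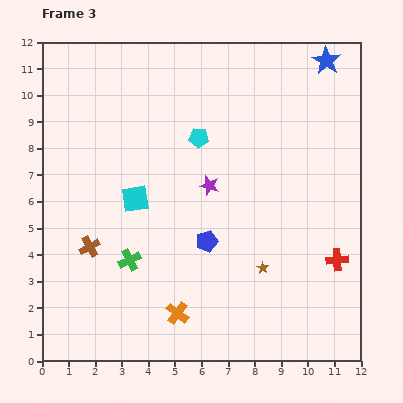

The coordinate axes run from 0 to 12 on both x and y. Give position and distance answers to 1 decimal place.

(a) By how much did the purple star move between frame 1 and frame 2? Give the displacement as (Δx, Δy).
(3.5, 1.1)

The purple star was at (6.3, 4.3) in frame 1 and (9.8, 5.4) in frame 2.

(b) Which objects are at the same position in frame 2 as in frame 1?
the cyan pentagon, the red cross, the cyan square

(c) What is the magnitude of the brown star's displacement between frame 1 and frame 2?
2.4

The brown star moved from (7.5, 8.2) to (7.9, 5.8), a distance of √(0.4² + 2.4²) ≈ 2.4.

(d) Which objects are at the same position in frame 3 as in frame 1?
the cyan pentagon, the red cross, the cyan square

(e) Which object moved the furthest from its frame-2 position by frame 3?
the green cross

(moved 4.5; next 3.7)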